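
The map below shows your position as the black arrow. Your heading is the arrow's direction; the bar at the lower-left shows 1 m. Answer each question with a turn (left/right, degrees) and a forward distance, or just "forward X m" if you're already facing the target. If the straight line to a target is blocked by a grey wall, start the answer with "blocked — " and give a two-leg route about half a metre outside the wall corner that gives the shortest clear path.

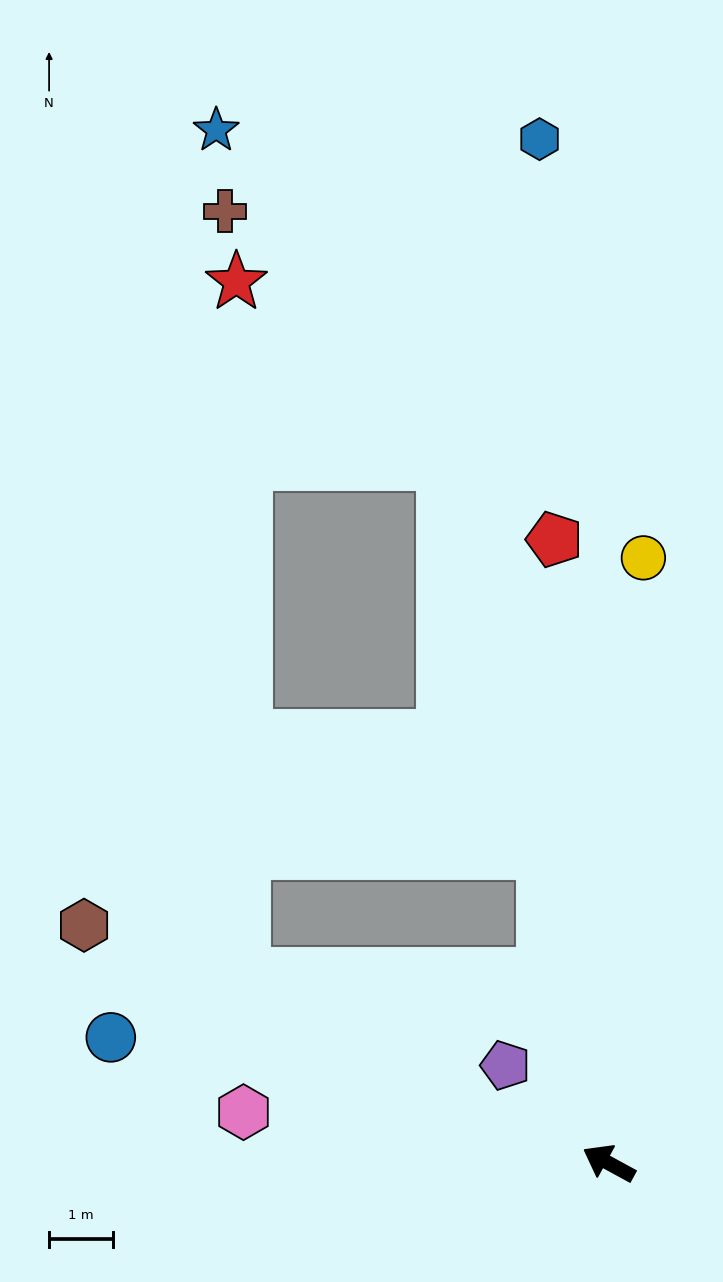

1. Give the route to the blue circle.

turn left 14°, forward 8.0 m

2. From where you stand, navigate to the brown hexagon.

turn left 4°, forward 9.0 m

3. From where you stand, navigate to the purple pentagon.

turn right 15°, forward 2.2 m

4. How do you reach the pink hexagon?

turn left 21°, forward 5.8 m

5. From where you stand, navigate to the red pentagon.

turn right 56°, forward 9.8 m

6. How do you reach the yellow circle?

turn right 65°, forward 9.5 m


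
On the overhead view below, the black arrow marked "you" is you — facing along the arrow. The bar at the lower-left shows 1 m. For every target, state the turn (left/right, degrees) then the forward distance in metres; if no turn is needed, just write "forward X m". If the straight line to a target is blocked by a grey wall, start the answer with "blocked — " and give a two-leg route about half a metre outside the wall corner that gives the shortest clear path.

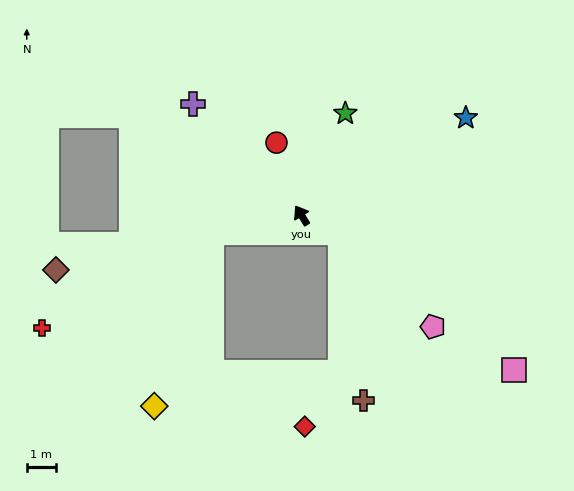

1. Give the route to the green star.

turn right 55°, forward 3.8 m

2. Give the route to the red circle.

turn right 13°, forward 2.6 m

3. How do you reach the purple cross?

turn left 12°, forward 5.3 m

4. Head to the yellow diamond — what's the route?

blocked — turn left 69°, forward 3.1 m, then turn left 61°, forward 6.2 m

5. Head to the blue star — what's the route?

turn right 91°, forward 6.5 m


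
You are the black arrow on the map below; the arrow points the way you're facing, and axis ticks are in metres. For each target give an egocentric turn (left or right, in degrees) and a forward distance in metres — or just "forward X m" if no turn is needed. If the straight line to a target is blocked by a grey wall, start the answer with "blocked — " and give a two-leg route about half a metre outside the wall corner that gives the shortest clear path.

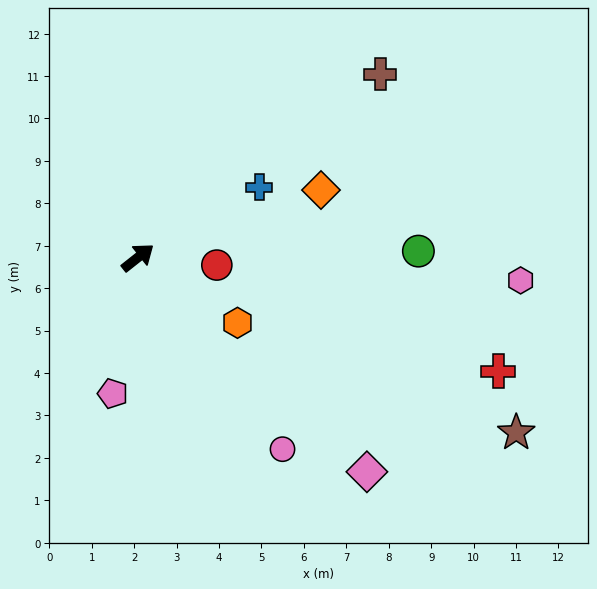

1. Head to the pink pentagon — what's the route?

turn right 139°, forward 3.3 m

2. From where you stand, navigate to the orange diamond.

turn right 18°, forward 4.6 m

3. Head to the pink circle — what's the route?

turn right 91°, forward 5.7 m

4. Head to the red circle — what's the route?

turn right 44°, forward 1.9 m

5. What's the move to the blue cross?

turn right 8°, forward 3.3 m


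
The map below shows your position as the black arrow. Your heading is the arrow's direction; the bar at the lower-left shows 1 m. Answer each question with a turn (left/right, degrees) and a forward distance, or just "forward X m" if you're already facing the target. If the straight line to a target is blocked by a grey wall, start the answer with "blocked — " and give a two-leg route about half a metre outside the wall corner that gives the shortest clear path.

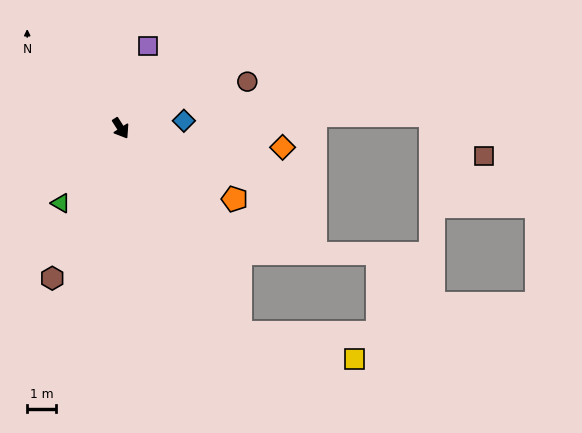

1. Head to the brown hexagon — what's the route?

turn right 57°, forward 5.7 m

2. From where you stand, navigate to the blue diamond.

turn left 64°, forward 2.2 m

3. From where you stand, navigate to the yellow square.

blocked — turn right 2°, forward 8.1 m, then turn left 47°, forward 4.0 m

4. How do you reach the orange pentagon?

turn left 26°, forward 4.6 m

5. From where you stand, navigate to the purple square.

turn left 129°, forward 3.0 m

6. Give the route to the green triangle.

turn right 71°, forward 3.3 m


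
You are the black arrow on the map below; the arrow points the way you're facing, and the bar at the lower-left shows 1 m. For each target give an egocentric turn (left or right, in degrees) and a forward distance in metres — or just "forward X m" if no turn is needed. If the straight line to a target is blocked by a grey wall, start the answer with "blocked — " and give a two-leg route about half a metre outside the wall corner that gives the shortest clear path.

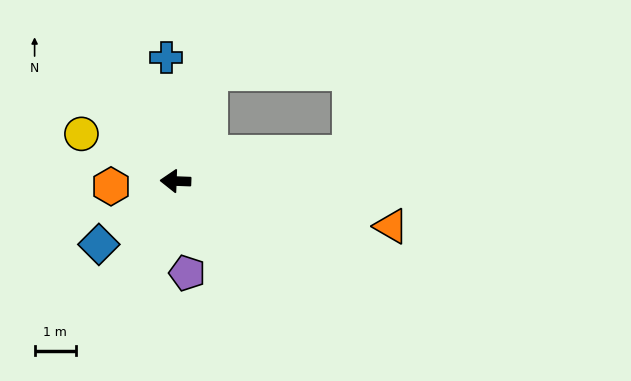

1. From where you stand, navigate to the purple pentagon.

turn left 99°, forward 2.2 m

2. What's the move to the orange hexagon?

turn left 7°, forward 1.6 m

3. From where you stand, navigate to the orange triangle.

turn left 170°, forward 5.3 m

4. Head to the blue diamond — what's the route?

turn left 42°, forward 2.4 m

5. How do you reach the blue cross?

turn right 84°, forward 3.0 m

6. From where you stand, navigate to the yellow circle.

turn right 24°, forward 2.6 m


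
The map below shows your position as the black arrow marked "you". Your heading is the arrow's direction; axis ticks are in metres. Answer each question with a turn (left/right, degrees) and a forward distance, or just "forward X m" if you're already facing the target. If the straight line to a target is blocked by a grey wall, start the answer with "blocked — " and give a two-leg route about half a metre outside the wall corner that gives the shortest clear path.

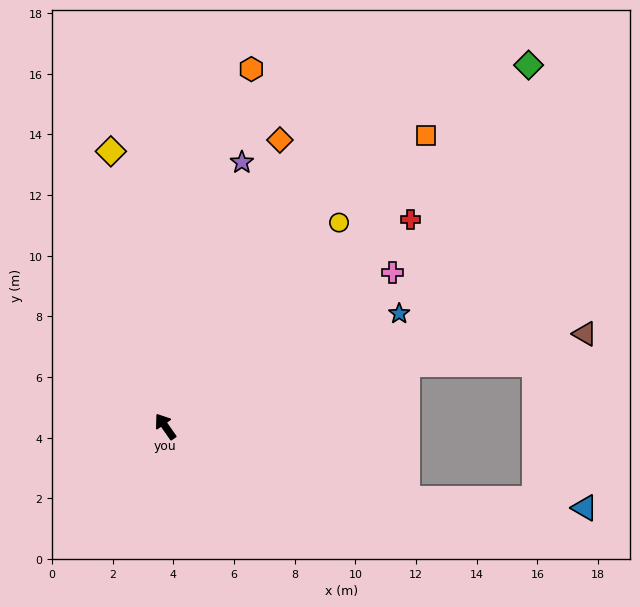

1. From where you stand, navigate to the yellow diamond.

turn right 24°, forward 9.2 m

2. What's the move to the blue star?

turn right 99°, forward 8.6 m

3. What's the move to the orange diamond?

turn right 57°, forward 10.2 m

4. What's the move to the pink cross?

turn right 91°, forward 9.0 m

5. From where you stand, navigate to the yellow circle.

turn right 75°, forward 8.8 m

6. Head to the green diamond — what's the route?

turn right 80°, forward 16.9 m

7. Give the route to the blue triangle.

blocked — turn right 142°, forward 8.3 m, then turn left 14°, forward 5.9 m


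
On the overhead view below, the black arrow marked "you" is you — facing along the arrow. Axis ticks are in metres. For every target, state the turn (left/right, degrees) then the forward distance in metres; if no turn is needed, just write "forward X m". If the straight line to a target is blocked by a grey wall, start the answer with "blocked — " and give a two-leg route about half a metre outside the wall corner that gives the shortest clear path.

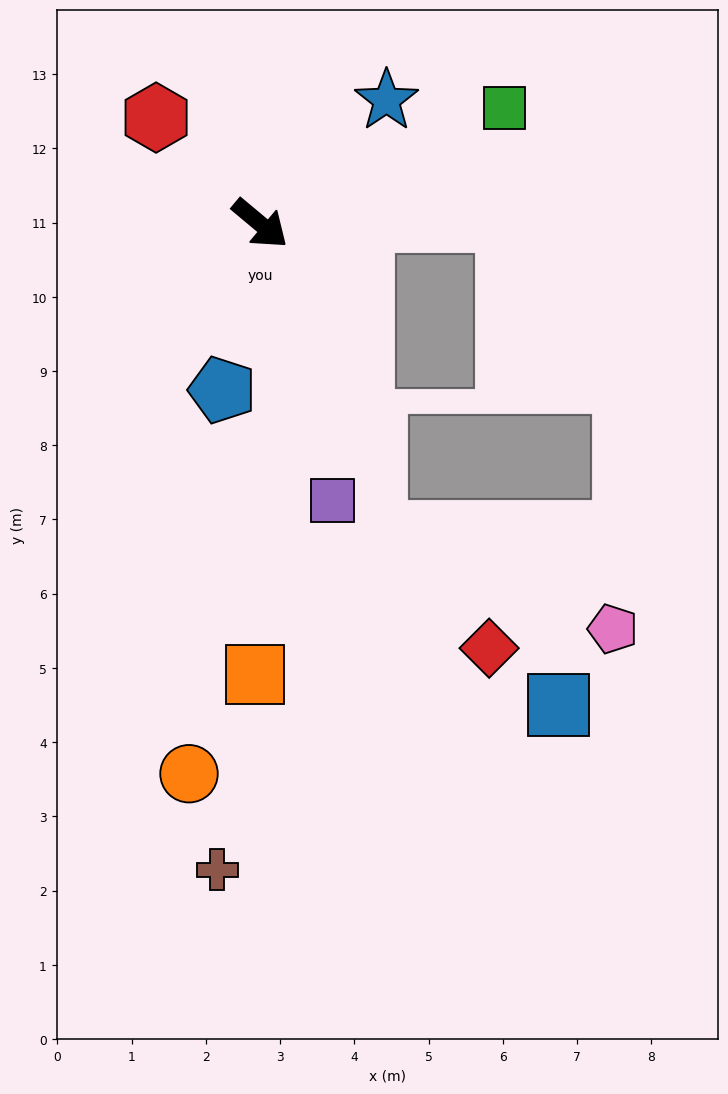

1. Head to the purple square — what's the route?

turn right 35°, forward 3.9 m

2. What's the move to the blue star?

turn left 84°, forward 2.4 m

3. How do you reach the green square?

turn left 65°, forward 3.6 m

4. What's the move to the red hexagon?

turn left 174°, forward 2.0 m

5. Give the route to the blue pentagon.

turn right 63°, forward 2.3 m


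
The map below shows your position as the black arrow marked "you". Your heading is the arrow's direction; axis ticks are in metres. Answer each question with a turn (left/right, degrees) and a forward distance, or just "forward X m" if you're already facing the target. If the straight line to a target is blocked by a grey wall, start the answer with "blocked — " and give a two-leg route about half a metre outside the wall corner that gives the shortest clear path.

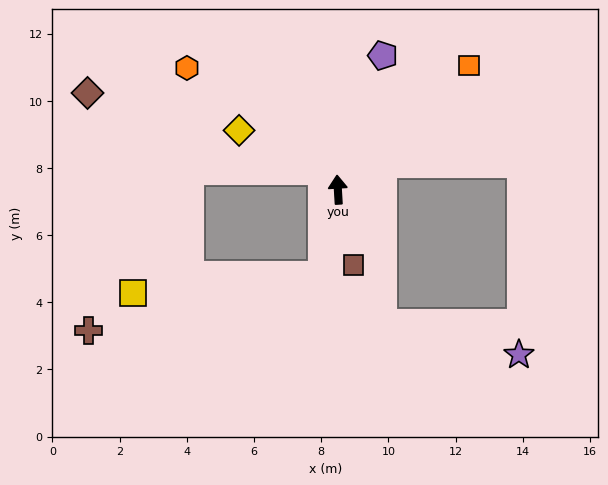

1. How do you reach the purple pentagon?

turn right 22°, forward 4.2 m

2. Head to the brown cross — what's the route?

blocked — turn left 166°, forward 2.6 m, then turn right 66°, forward 7.2 m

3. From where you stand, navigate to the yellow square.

blocked — turn left 166°, forward 2.6 m, then turn right 74°, forward 5.7 m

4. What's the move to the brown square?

turn right 172°, forward 2.3 m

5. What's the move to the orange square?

turn right 50°, forward 5.4 m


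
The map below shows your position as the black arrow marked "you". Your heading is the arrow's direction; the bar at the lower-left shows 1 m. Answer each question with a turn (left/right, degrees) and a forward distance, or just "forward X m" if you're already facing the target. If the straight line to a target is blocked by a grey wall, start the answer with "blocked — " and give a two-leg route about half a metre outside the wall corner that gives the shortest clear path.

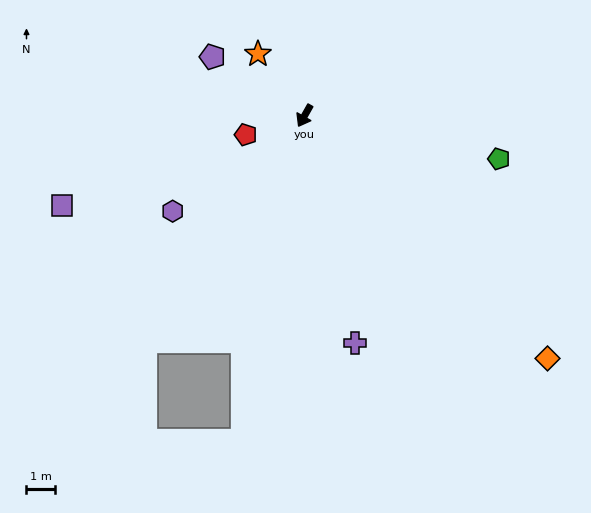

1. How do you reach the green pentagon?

turn left 107°, forward 6.9 m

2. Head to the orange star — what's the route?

turn right 113°, forward 2.7 m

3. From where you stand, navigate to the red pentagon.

turn right 43°, forward 2.1 m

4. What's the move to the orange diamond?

turn left 74°, forward 11.9 m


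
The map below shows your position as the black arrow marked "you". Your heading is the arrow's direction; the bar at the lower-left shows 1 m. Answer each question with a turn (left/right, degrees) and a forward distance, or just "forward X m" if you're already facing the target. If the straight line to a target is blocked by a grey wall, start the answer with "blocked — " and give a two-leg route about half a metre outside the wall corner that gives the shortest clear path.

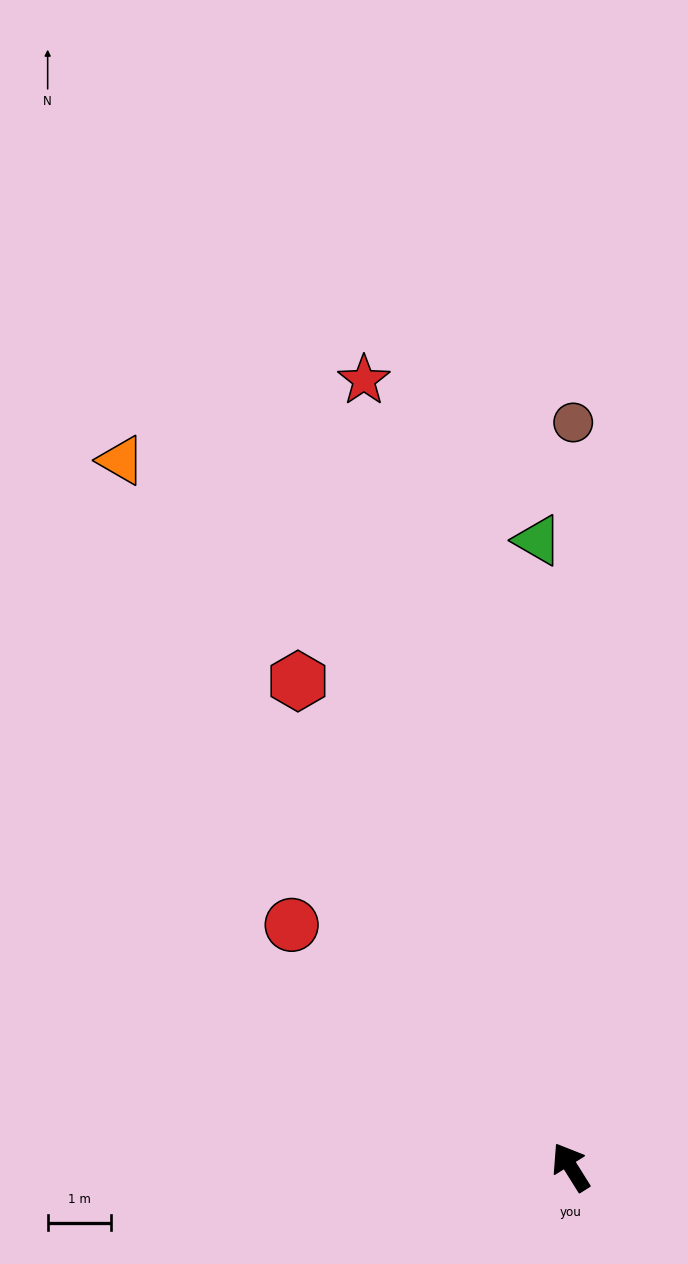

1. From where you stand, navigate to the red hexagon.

turn right 3°, forward 8.8 m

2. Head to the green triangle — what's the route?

turn right 29°, forward 9.9 m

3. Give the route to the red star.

turn right 17°, forward 12.8 m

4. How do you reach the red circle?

turn left 17°, forward 5.8 m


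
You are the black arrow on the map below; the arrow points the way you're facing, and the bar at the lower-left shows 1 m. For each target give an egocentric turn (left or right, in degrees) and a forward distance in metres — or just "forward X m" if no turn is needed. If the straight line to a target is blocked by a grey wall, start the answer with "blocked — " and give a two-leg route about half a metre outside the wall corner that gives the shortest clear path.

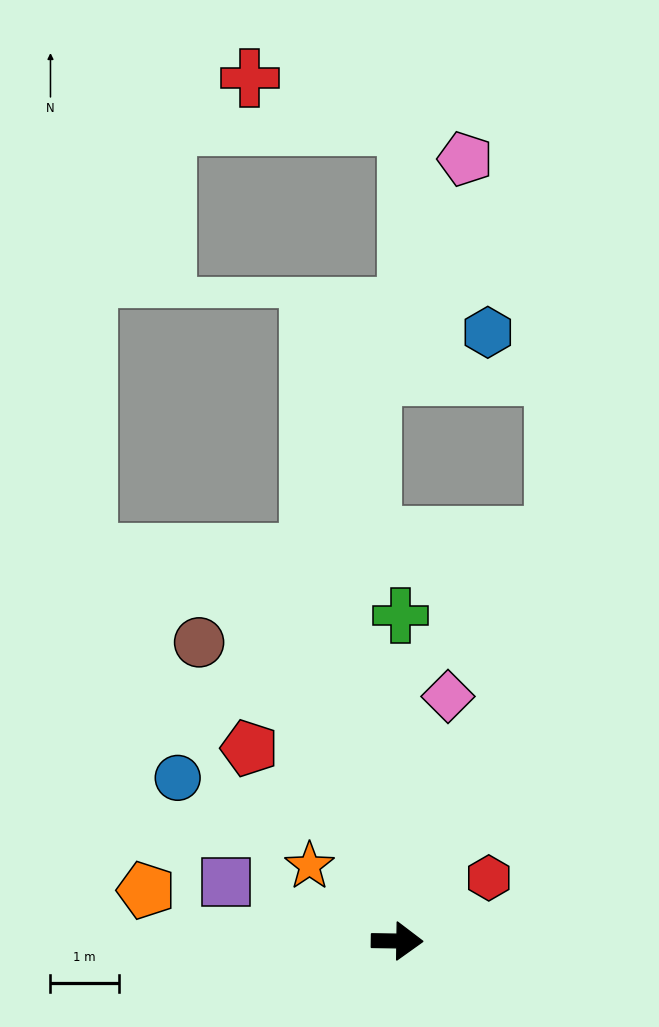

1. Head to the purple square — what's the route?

turn left 162°, forward 2.6 m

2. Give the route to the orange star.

turn left 140°, forward 1.7 m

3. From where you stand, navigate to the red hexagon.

turn left 35°, forward 1.6 m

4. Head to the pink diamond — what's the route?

turn left 79°, forward 3.6 m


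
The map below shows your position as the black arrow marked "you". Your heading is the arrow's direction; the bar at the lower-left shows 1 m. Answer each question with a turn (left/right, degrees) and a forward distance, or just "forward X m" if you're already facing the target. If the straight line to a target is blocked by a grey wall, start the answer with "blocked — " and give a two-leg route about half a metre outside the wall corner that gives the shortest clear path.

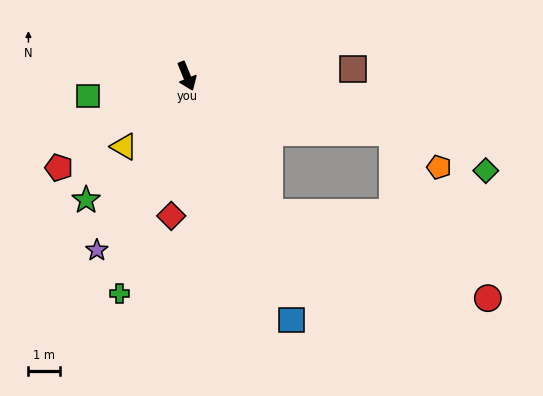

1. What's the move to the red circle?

blocked — turn left 9°, forward 5.0 m, then turn left 37°, forward 7.3 m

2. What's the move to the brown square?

turn left 70°, forward 5.2 m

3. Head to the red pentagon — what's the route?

turn right 77°, forward 4.9 m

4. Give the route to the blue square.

forward 8.3 m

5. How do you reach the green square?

turn right 101°, forward 3.2 m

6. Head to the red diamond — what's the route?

turn right 29°, forward 4.4 m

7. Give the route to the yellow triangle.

turn right 64°, forward 2.9 m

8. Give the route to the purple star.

turn right 50°, forward 6.1 m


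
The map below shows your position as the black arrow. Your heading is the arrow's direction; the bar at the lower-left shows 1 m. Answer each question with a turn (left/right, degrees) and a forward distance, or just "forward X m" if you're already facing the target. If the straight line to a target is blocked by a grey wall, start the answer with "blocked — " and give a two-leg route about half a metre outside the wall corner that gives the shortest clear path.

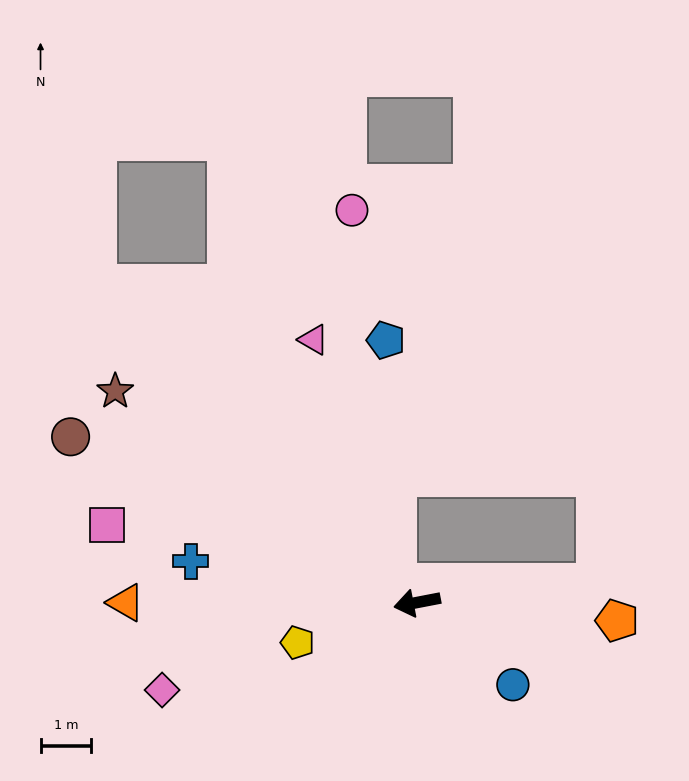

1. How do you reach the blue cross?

turn right 21°, forward 4.6 m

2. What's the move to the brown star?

turn right 46°, forward 7.3 m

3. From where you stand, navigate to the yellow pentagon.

turn left 8°, forward 2.5 m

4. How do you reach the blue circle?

turn left 128°, forward 2.5 m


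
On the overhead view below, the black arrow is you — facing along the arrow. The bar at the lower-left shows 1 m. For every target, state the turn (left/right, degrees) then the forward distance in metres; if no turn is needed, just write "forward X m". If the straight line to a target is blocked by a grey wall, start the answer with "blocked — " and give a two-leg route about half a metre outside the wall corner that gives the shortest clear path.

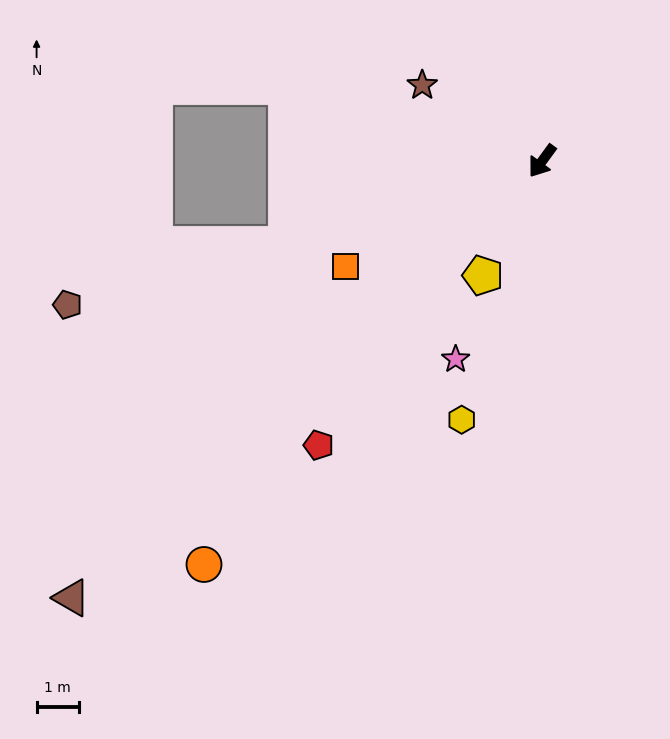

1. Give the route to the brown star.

turn right 86°, forward 3.3 m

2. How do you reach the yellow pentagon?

turn left 9°, forward 3.0 m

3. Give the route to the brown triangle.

turn right 11°, forward 15.1 m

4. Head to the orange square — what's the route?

turn right 26°, forward 5.3 m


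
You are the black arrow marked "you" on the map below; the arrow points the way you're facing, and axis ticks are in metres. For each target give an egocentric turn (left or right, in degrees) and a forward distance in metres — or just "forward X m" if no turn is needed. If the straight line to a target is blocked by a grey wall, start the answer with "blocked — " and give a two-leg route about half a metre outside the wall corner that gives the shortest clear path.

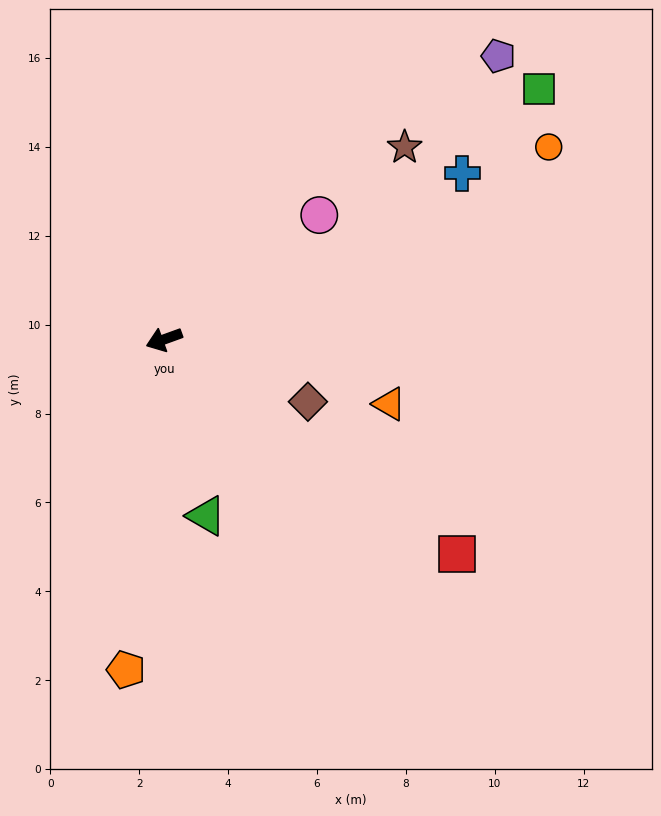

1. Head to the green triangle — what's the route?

turn left 84°, forward 4.1 m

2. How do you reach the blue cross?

turn right 171°, forward 7.7 m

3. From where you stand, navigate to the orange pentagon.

turn left 64°, forward 7.5 m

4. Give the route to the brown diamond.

turn left 137°, forward 3.5 m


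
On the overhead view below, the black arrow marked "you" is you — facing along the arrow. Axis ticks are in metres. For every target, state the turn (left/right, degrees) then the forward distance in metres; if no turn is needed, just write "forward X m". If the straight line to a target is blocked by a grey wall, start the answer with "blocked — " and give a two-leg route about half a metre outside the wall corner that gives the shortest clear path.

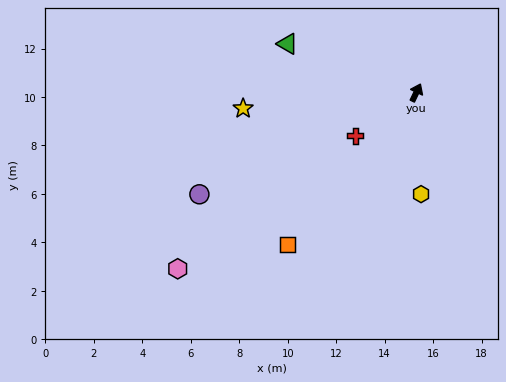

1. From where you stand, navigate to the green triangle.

turn left 95°, forward 5.7 m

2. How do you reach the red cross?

turn left 151°, forward 3.1 m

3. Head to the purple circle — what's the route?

turn left 141°, forward 9.9 m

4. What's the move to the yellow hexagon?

turn right 152°, forward 4.2 m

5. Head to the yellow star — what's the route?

turn left 121°, forward 7.2 m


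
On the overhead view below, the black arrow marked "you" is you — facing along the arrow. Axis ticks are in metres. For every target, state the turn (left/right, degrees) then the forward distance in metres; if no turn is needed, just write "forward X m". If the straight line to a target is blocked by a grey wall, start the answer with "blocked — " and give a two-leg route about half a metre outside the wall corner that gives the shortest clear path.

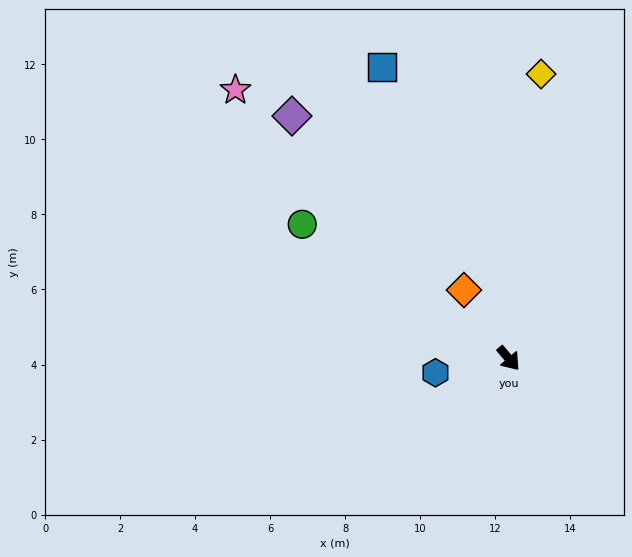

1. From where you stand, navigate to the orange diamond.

turn left 173°, forward 2.2 m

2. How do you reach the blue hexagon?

turn right 119°, forward 2.0 m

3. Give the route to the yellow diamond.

turn left 133°, forward 7.6 m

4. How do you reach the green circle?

turn right 163°, forward 6.6 m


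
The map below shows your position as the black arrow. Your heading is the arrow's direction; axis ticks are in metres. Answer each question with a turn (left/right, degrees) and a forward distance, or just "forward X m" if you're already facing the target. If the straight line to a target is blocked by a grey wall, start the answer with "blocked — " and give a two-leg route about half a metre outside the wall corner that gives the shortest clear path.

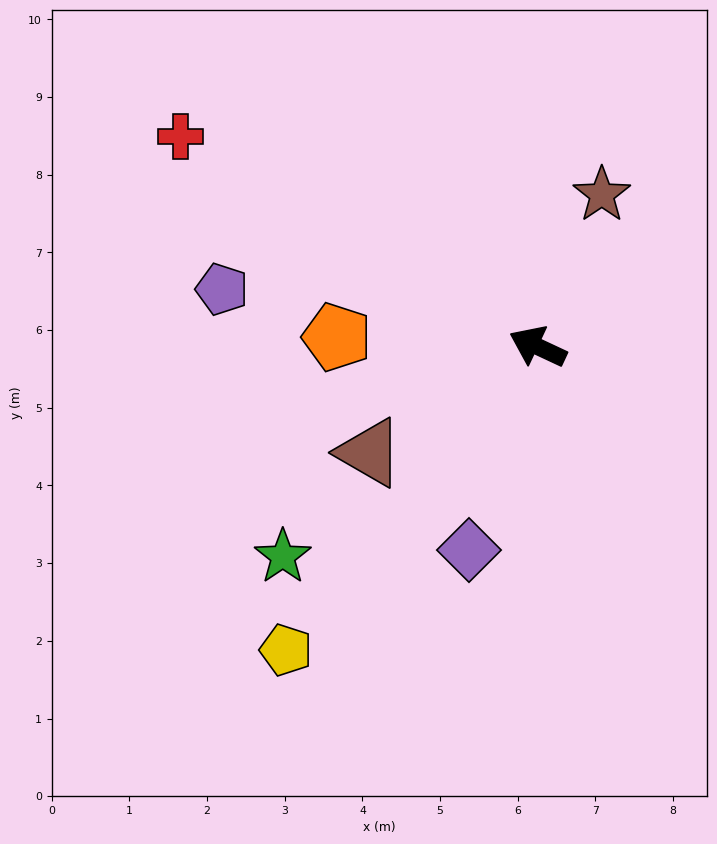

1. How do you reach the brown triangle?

turn left 57°, forward 2.6 m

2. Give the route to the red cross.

turn right 5°, forward 5.3 m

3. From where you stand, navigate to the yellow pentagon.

turn left 75°, forward 5.1 m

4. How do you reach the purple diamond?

turn left 96°, forward 2.8 m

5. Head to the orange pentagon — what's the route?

turn left 22°, forward 2.6 m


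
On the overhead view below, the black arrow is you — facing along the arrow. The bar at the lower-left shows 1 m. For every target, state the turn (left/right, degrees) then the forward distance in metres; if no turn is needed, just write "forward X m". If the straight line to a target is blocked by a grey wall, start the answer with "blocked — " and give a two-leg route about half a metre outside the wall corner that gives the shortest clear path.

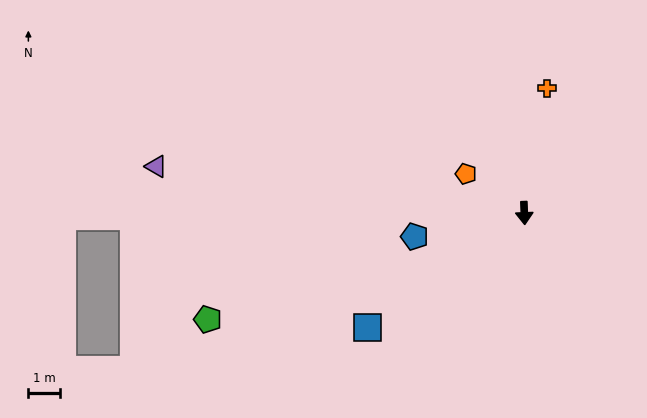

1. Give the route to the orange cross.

turn left 168°, forward 4.0 m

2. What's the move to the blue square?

turn right 56°, forward 6.1 m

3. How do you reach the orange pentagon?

turn right 126°, forward 2.2 m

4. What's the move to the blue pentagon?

turn right 80°, forward 3.5 m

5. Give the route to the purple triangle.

turn right 99°, forward 11.7 m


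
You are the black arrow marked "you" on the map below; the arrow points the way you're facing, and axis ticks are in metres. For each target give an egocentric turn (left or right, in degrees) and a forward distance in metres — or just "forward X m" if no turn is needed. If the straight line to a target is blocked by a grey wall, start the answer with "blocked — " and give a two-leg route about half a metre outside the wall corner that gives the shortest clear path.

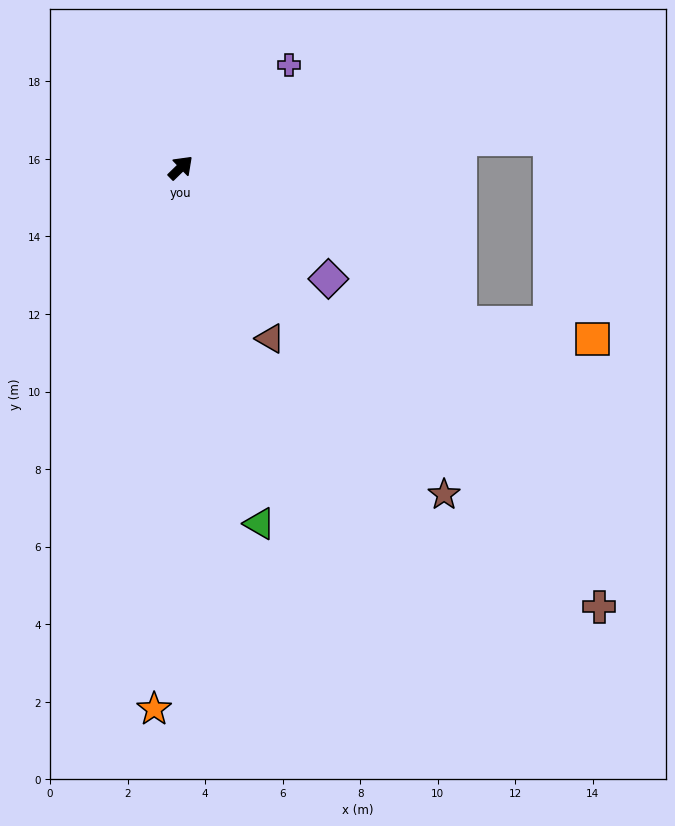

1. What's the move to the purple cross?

forward 3.8 m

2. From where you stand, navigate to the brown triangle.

turn right 107°, forward 5.0 m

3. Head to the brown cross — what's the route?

turn right 91°, forward 15.7 m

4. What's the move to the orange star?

turn right 137°, forward 14.0 m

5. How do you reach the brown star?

turn right 95°, forward 10.8 m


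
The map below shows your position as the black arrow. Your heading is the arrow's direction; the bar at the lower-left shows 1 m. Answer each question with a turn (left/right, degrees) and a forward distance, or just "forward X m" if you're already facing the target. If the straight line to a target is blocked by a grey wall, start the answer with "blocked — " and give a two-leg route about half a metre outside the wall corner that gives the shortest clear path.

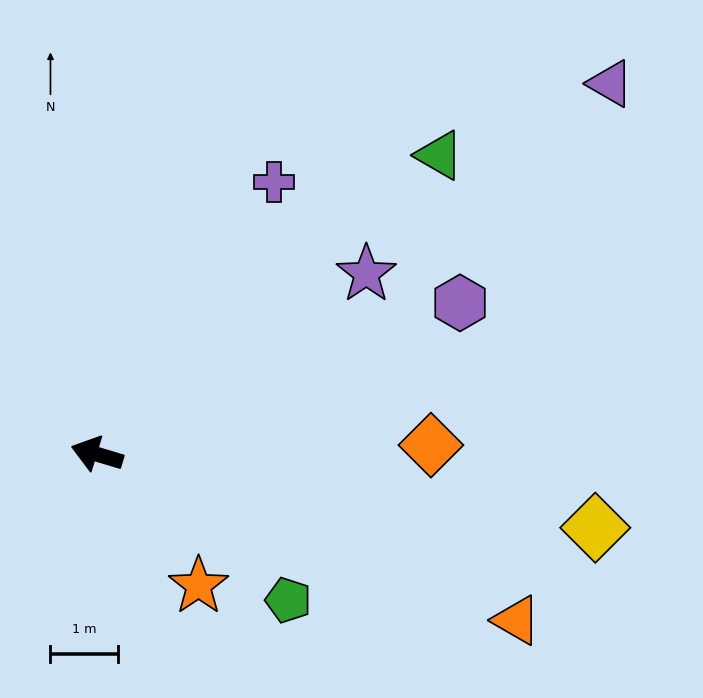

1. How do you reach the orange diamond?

turn right 162°, forward 5.0 m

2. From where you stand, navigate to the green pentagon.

turn left 159°, forward 3.6 m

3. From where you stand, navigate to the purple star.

turn right 129°, forward 4.8 m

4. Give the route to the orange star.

turn left 144°, forward 2.5 m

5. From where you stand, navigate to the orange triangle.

turn left 175°, forward 6.7 m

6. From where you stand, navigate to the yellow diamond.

turn right 172°, forward 7.5 m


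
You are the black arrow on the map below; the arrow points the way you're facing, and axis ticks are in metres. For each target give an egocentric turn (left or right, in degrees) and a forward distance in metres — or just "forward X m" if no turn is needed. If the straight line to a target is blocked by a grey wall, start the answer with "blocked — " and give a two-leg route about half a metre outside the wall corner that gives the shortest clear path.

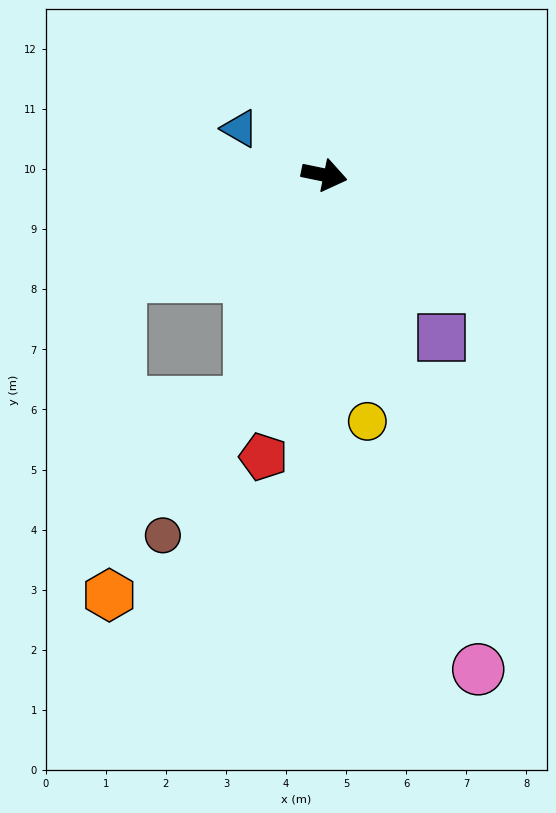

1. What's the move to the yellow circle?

turn right 68°, forward 4.2 m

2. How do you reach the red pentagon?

turn right 91°, forward 4.8 m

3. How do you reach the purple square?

turn right 43°, forward 3.3 m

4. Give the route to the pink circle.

turn right 61°, forward 8.6 m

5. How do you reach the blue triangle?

turn left 163°, forward 1.6 m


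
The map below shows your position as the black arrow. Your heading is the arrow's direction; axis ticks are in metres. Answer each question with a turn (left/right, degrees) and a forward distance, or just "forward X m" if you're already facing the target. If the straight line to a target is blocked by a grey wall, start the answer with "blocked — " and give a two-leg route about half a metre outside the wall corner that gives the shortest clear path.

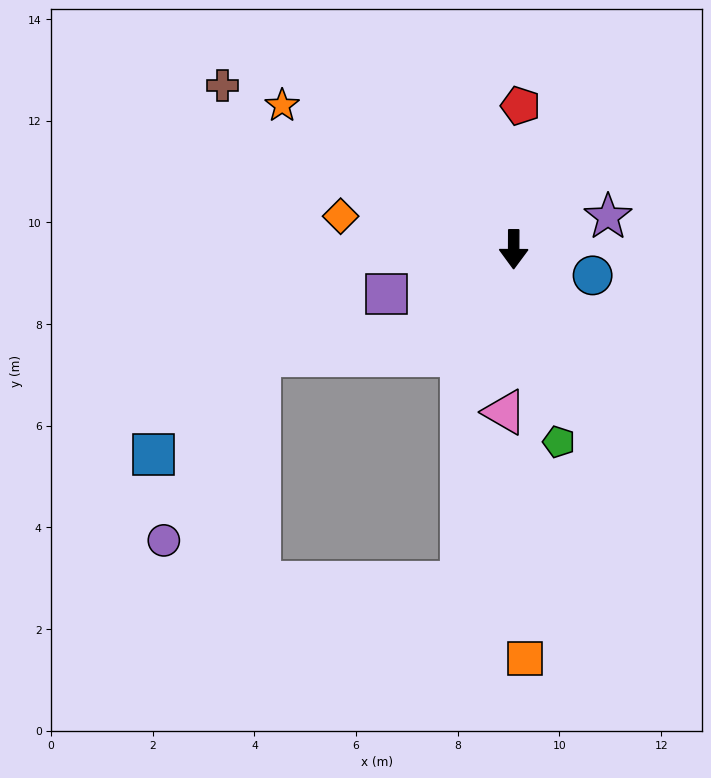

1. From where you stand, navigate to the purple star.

turn left 109°, forward 2.0 m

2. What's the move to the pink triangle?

turn right 3°, forward 3.2 m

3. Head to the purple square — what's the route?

turn right 70°, forward 2.6 m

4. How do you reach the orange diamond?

turn right 101°, forward 3.5 m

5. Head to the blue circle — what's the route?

turn left 72°, forward 1.6 m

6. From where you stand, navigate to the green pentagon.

turn left 13°, forward 3.9 m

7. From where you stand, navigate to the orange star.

turn right 122°, forward 5.4 m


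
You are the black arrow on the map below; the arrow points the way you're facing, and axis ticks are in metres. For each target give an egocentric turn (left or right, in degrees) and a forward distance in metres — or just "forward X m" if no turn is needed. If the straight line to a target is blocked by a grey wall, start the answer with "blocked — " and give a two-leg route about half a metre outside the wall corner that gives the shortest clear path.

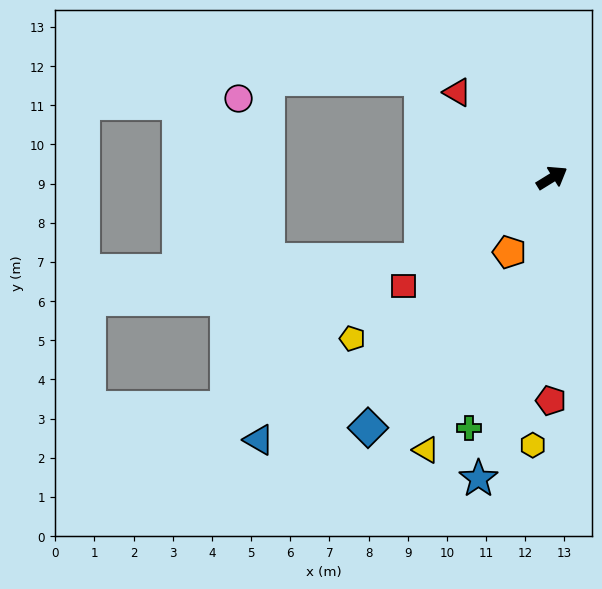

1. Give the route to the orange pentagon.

turn right 151°, forward 2.2 m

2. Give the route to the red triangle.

turn left 106°, forward 3.3 m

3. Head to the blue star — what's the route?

turn right 135°, forward 7.9 m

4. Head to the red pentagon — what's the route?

turn right 122°, forward 5.7 m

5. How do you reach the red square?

turn right 176°, forward 4.7 m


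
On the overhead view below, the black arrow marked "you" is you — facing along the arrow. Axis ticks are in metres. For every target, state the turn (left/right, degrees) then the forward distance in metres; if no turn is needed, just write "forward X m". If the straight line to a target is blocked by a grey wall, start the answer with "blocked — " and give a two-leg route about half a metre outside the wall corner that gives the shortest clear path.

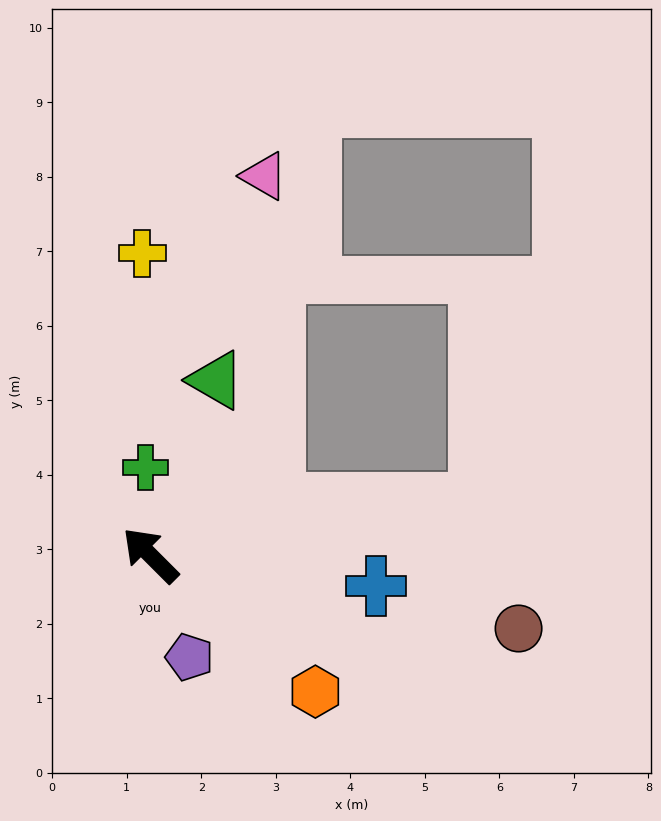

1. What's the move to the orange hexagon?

turn right 175°, forward 2.9 m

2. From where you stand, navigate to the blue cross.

turn right 143°, forward 3.1 m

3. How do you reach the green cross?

turn right 42°, forward 1.2 m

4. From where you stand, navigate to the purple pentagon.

turn left 156°, forward 1.5 m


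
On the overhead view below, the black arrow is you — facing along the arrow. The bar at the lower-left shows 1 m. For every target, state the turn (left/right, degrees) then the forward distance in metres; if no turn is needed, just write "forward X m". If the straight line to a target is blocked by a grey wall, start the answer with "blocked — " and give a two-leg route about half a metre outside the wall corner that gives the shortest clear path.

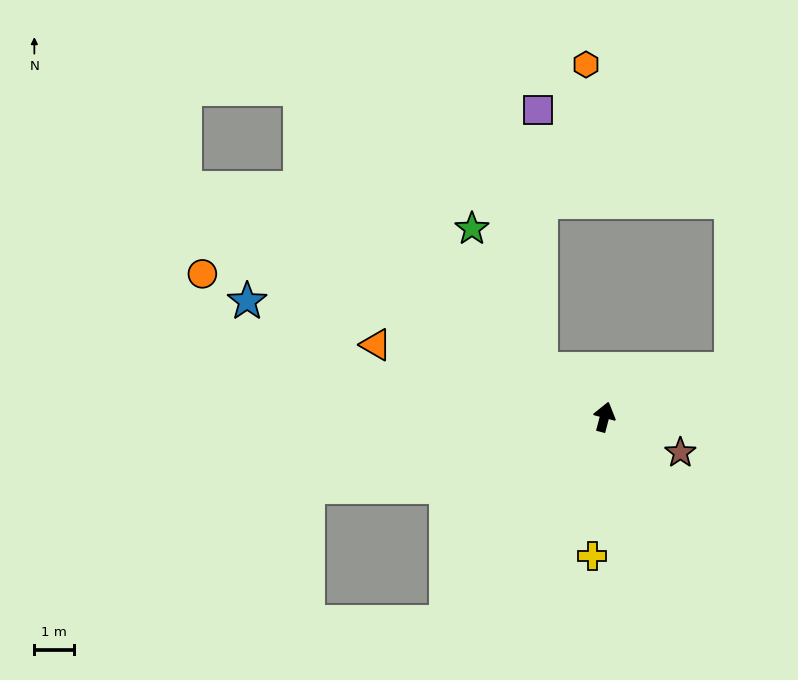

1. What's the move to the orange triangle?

turn left 87°, forward 6.1 m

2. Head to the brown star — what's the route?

turn right 100°, forward 2.1 m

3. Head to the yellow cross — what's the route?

turn right 170°, forward 3.5 m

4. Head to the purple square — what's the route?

blocked — turn left 68°, forward 2.0 m, then turn right 52°, forward 6.6 m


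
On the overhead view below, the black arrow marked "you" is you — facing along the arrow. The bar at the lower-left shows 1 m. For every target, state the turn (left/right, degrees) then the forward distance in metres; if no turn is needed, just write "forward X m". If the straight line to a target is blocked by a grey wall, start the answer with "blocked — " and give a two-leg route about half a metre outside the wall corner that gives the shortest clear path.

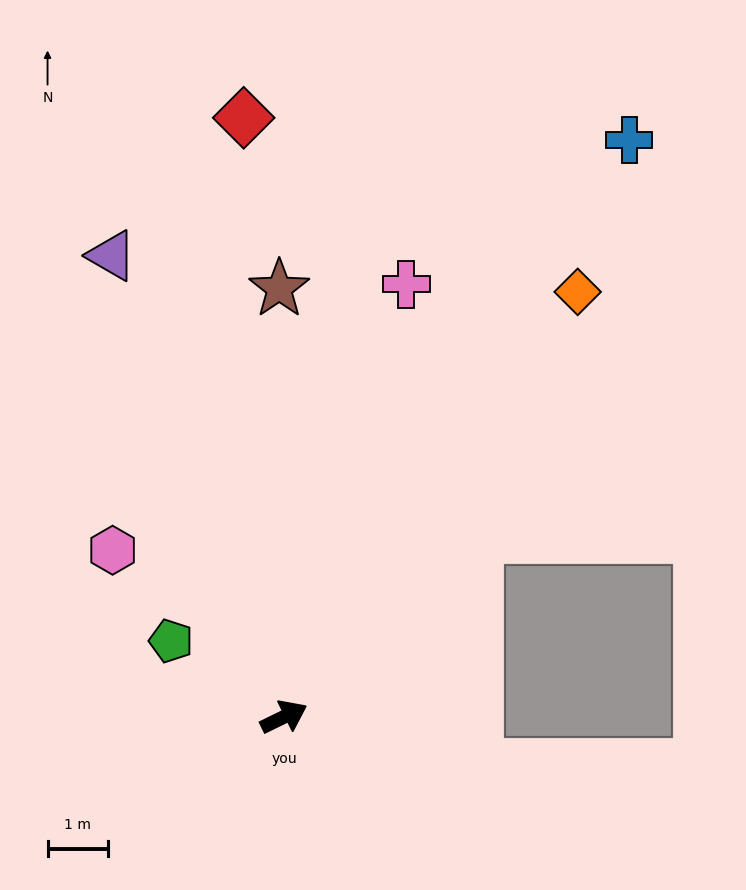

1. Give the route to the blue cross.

turn left 33°, forward 11.1 m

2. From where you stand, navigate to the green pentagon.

turn left 120°, forward 2.2 m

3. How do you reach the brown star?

turn left 65°, forward 7.1 m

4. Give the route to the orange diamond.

turn left 29°, forward 8.5 m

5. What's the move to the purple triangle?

turn left 84°, forward 8.1 m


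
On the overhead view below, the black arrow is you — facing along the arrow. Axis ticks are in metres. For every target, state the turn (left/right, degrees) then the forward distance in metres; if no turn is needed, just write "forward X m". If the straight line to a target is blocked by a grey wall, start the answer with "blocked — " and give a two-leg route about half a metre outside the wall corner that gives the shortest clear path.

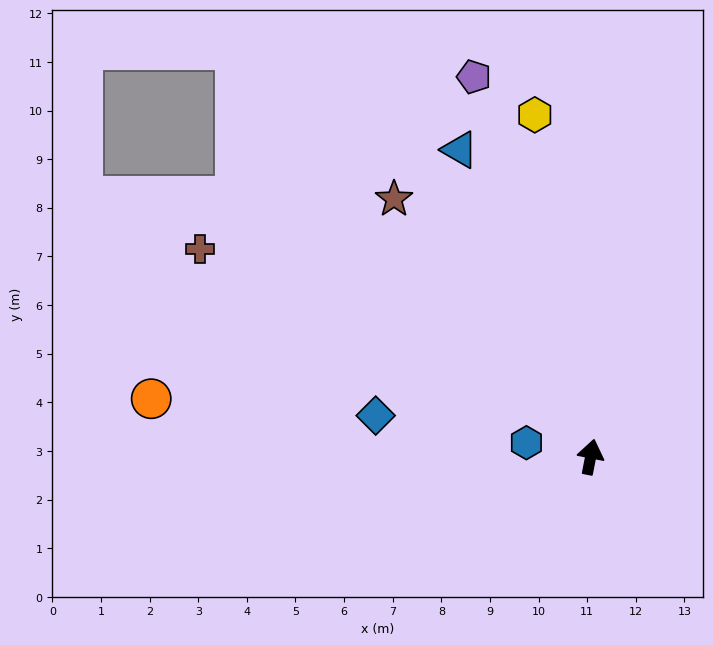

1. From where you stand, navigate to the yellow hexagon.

turn left 20°, forward 7.1 m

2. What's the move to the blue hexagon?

turn left 89°, forward 1.4 m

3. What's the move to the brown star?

turn left 48°, forward 6.7 m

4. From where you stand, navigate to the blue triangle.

turn left 34°, forward 6.9 m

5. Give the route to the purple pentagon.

turn left 28°, forward 8.2 m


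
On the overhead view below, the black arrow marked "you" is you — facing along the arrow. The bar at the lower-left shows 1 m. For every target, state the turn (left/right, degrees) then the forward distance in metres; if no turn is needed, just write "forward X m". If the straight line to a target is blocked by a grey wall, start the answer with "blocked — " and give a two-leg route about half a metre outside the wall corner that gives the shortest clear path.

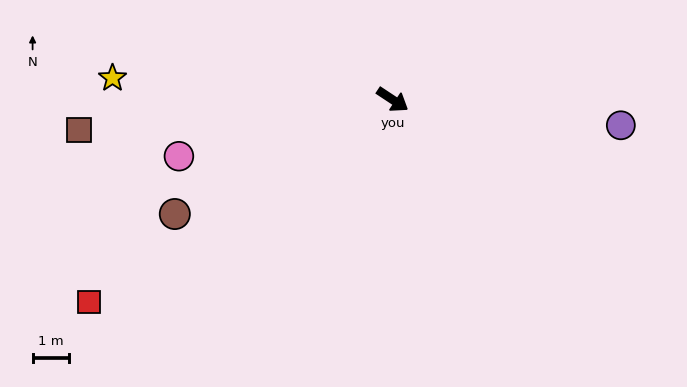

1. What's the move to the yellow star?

turn right 151°, forward 7.7 m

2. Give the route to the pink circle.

turn right 132°, forward 6.0 m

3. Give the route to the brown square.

turn right 141°, forward 8.6 m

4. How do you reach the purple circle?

turn left 27°, forward 6.3 m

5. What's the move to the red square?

turn right 113°, forward 10.0 m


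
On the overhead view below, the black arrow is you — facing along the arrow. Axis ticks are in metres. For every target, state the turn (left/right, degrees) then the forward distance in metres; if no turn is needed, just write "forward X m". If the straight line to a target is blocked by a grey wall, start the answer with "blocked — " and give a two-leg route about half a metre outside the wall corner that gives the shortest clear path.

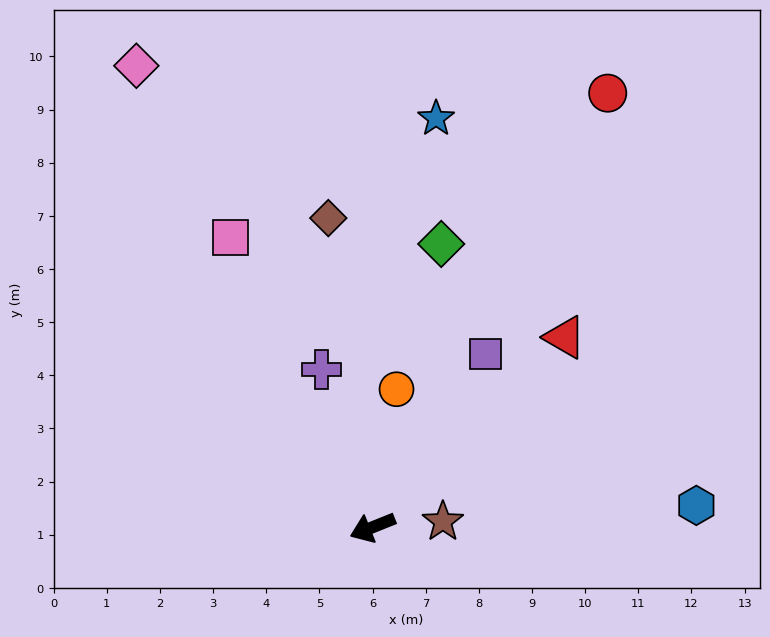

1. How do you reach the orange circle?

turn right 122°, forward 2.6 m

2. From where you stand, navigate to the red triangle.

turn right 157°, forward 5.1 m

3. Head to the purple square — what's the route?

turn right 145°, forward 3.9 m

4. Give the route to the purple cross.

turn right 94°, forward 3.1 m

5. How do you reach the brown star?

turn left 163°, forward 1.3 m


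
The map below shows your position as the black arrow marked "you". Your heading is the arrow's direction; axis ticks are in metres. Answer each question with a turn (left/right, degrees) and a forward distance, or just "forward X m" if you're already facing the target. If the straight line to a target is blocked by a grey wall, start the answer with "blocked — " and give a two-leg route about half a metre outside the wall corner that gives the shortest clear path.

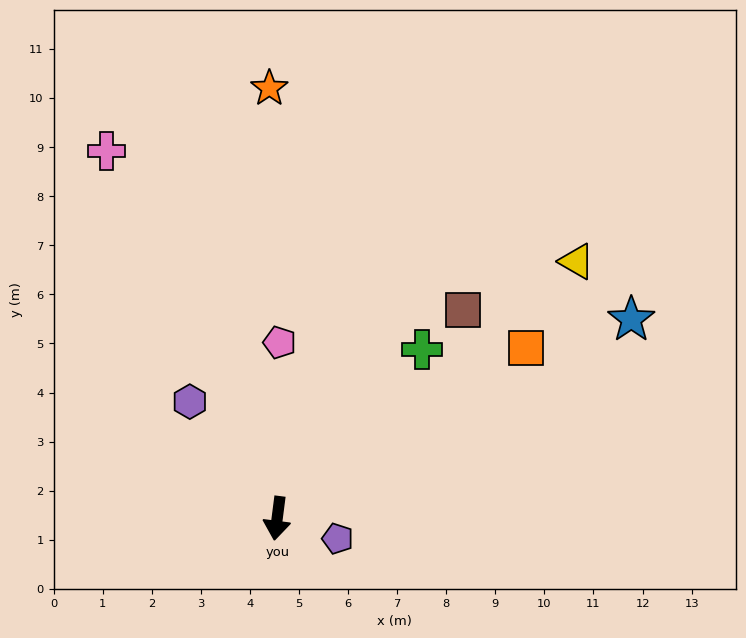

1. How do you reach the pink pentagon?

turn right 173°, forward 3.6 m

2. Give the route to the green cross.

turn left 147°, forward 4.5 m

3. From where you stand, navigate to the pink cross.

turn right 148°, forward 8.3 m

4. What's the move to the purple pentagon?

turn left 79°, forward 1.3 m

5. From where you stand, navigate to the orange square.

turn left 132°, forward 6.1 m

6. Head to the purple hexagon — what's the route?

turn right 136°, forward 3.0 m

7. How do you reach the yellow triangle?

turn left 138°, forward 8.0 m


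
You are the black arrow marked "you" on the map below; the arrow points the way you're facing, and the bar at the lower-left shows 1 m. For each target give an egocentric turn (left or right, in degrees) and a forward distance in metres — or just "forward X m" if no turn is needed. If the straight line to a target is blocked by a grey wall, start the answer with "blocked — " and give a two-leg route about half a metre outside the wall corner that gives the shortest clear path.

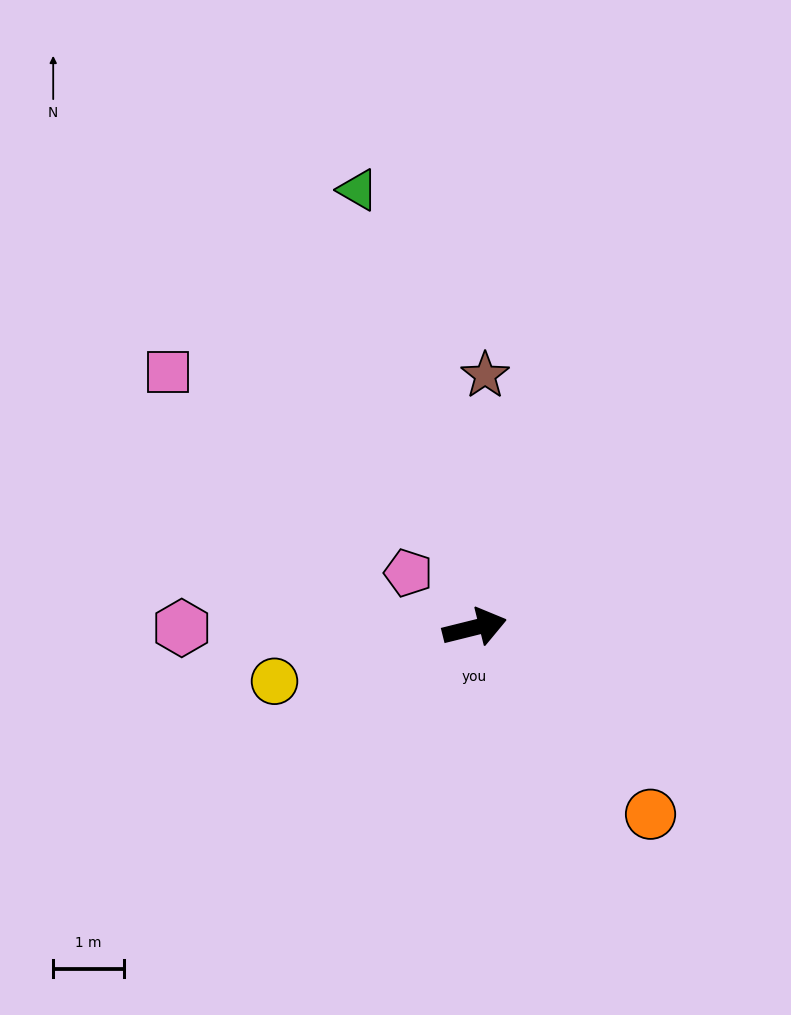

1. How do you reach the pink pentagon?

turn left 127°, forward 1.2 m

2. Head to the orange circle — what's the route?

turn right 61°, forward 3.6 m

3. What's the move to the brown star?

turn left 74°, forward 3.6 m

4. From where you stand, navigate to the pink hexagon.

turn left 166°, forward 4.2 m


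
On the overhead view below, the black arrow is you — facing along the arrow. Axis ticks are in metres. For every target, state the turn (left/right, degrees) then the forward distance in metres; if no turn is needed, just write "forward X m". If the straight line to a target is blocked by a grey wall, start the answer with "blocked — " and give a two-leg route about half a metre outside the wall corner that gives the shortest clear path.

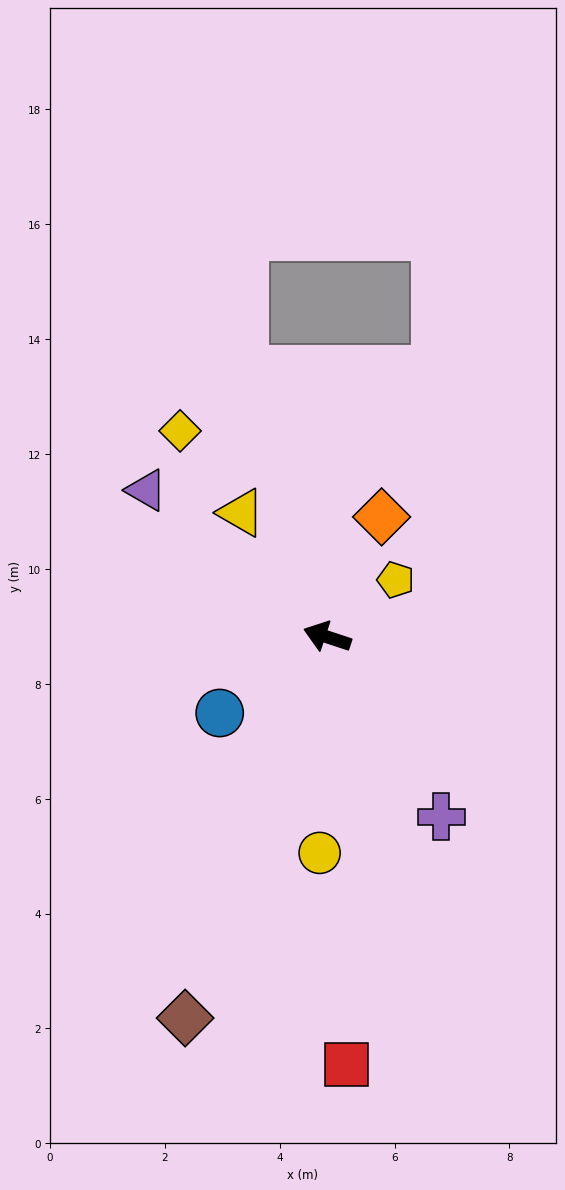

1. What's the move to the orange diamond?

turn right 96°, forward 2.3 m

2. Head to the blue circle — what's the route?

turn left 54°, forward 2.3 m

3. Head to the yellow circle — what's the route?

turn left 106°, forward 3.8 m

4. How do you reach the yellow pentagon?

turn right 122°, forward 1.6 m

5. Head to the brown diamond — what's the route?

turn left 88°, forward 7.1 m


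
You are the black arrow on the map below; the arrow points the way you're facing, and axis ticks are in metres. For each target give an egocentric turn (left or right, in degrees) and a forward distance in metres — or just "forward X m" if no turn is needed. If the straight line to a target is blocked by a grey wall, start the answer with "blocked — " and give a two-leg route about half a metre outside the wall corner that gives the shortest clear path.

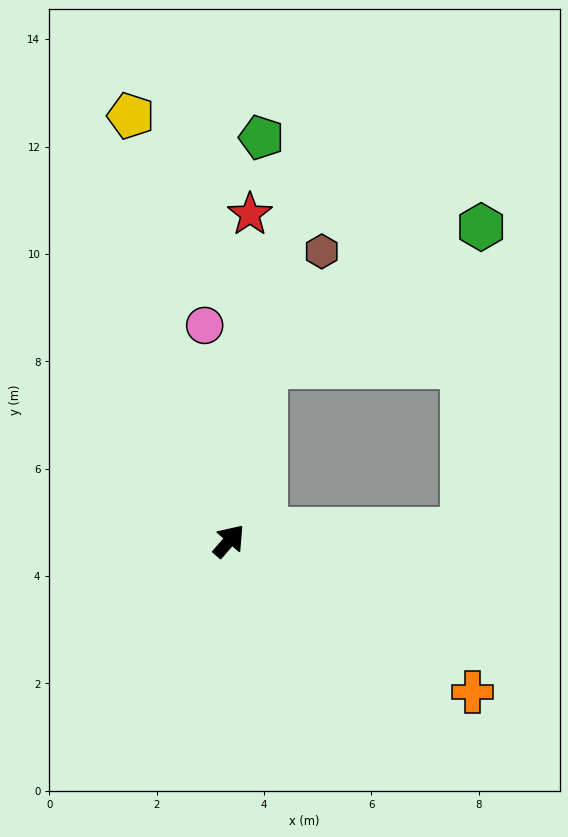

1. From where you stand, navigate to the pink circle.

turn left 48°, forward 4.0 m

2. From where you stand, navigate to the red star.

turn left 37°, forward 6.1 m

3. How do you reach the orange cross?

turn right 81°, forward 5.3 m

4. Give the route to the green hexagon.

blocked — turn left 29°, forward 3.3 m, then turn right 45°, forward 4.8 m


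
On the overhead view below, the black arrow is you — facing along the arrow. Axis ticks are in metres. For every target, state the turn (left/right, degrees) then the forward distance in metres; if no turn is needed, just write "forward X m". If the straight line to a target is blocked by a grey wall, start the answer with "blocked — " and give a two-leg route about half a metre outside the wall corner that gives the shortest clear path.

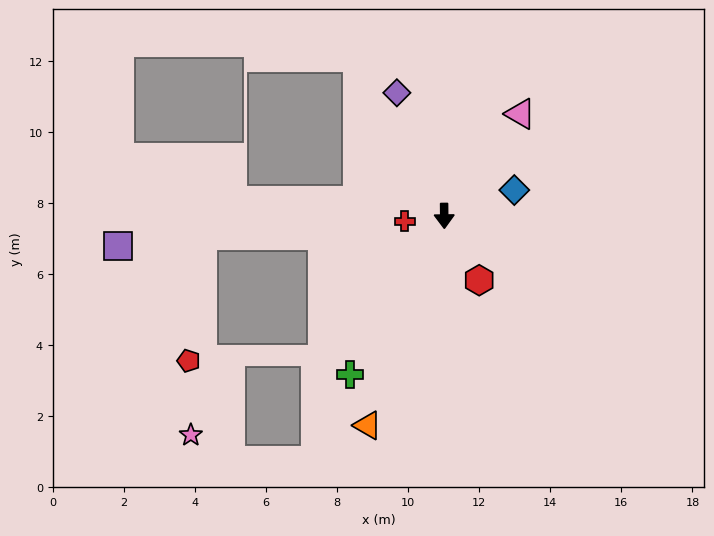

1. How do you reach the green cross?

turn right 31°, forward 5.2 m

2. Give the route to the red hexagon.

turn left 28°, forward 2.1 m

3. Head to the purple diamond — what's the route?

turn right 160°, forward 3.7 m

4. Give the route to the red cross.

turn right 83°, forward 1.1 m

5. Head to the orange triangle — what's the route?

turn right 21°, forward 6.3 m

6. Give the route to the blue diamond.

turn left 110°, forward 2.1 m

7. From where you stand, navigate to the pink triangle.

turn left 143°, forward 3.6 m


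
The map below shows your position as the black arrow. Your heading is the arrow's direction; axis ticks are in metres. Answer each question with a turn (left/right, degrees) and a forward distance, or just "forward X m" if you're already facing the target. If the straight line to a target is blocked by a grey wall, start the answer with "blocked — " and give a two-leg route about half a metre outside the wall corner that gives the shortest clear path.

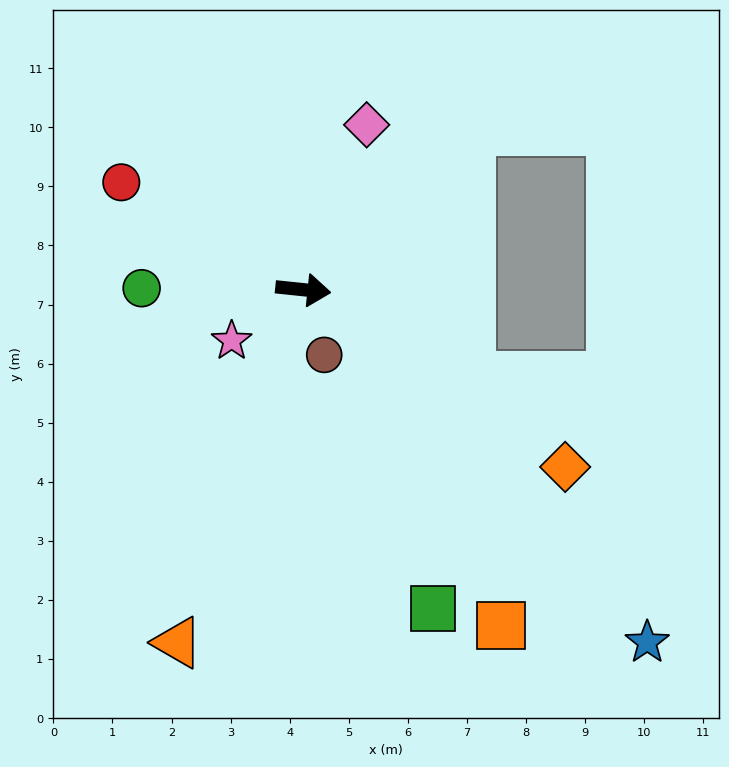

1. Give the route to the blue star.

turn right 40°, forward 8.3 m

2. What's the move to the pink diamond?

turn left 75°, forward 3.0 m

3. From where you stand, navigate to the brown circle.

turn right 66°, forward 1.2 m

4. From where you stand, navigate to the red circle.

turn left 155°, forward 3.6 m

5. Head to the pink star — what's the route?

turn right 139°, forward 1.5 m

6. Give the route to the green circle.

turn right 175°, forward 2.7 m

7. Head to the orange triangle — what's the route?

turn right 104°, forward 6.3 m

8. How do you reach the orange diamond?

turn right 28°, forward 5.4 m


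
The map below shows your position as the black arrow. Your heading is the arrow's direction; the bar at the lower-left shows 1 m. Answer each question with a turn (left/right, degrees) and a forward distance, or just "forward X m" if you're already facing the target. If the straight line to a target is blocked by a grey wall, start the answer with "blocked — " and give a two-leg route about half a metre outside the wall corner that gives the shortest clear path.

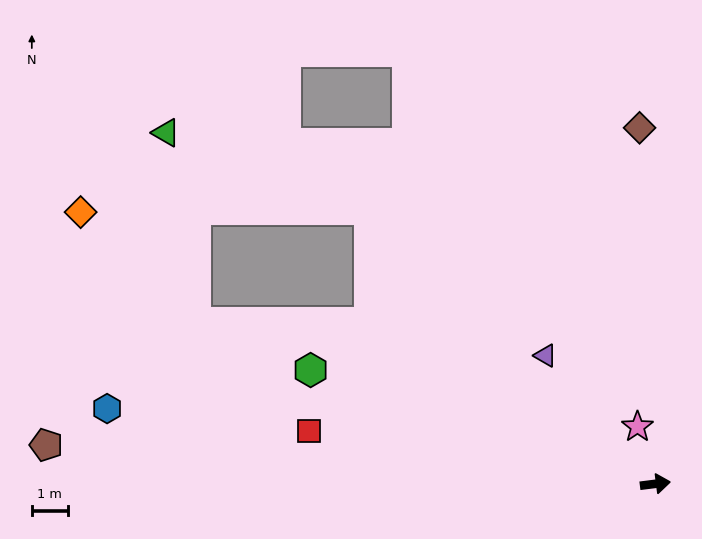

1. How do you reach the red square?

turn left 164°, forward 9.8 m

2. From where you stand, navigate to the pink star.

turn left 100°, forward 1.7 m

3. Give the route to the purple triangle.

turn left 123°, forward 4.7 m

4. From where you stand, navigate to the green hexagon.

turn left 155°, forward 10.1 m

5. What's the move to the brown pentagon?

turn left 169°, forward 17.0 m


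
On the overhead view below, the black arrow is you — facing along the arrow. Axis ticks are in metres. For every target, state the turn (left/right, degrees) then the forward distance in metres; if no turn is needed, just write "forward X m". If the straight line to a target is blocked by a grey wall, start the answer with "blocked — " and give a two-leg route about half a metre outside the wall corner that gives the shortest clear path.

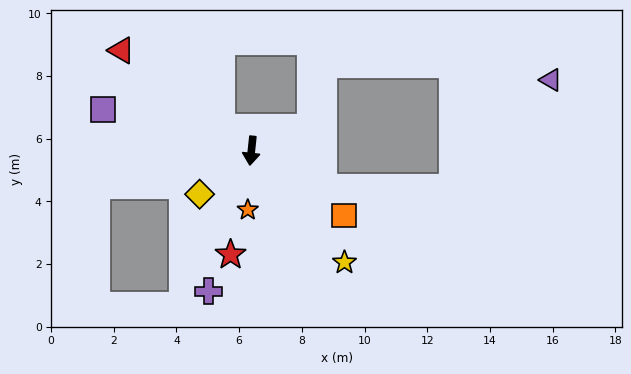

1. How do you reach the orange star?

turn left 3°, forward 1.9 m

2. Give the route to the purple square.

turn right 100°, forward 4.9 m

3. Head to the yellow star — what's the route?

turn left 46°, forward 4.6 m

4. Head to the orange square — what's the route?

turn left 61°, forward 3.6 m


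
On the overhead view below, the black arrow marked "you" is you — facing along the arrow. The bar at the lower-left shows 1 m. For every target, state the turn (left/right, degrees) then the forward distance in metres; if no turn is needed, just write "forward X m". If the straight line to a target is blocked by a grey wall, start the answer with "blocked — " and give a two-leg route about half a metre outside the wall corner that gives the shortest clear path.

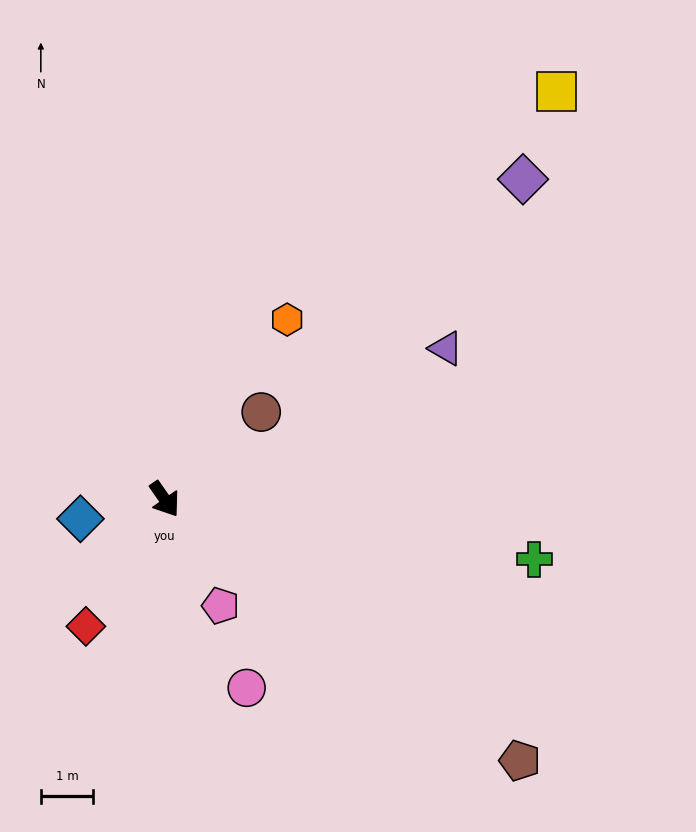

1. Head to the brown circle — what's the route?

turn left 97°, forward 2.5 m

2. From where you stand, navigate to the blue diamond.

turn right 112°, forward 1.6 m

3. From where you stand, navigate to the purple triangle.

turn left 83°, forward 6.1 m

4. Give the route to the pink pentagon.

turn right 7°, forward 2.3 m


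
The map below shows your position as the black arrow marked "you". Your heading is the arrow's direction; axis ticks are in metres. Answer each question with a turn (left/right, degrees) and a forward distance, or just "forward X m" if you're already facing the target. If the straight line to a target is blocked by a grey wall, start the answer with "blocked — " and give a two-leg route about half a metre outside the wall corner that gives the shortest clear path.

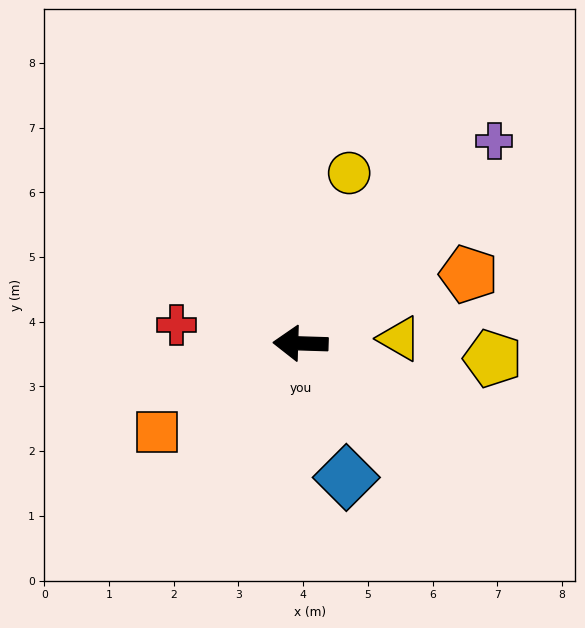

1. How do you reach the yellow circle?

turn right 104°, forward 2.7 m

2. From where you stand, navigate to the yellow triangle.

turn right 175°, forward 1.5 m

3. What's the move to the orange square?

turn left 34°, forward 2.6 m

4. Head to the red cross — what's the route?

turn right 7°, forward 1.9 m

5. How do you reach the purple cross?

turn right 132°, forward 4.3 m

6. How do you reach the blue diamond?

turn left 111°, forward 2.2 m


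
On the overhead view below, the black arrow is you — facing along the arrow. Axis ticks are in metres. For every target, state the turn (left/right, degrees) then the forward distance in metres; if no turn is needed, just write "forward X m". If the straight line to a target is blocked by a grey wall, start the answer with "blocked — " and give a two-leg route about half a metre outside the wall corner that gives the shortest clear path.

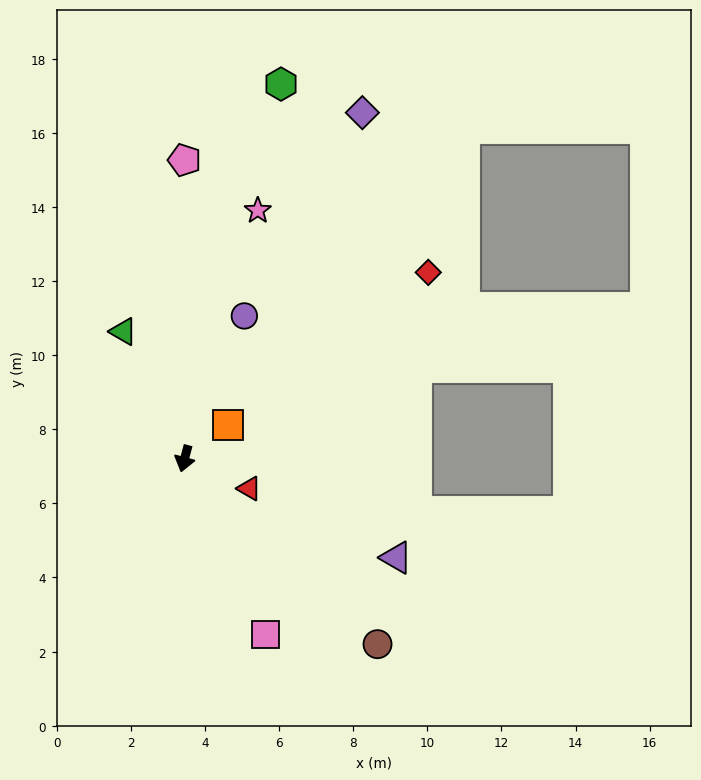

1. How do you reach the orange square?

turn left 143°, forward 1.5 m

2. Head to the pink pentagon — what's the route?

turn right 165°, forward 8.1 m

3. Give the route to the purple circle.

turn left 172°, forward 4.2 m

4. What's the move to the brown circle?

turn left 61°, forward 7.2 m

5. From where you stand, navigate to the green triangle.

turn right 139°, forward 3.8 m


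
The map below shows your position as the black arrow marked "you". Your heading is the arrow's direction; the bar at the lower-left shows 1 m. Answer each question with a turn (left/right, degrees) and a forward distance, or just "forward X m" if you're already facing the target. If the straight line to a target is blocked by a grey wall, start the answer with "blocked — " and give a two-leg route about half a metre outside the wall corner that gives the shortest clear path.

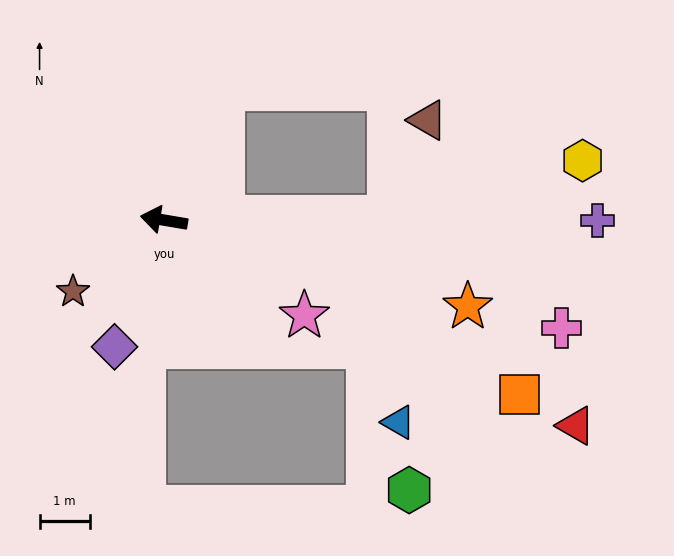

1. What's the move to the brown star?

turn left 48°, forward 2.3 m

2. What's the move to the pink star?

turn left 155°, forward 3.4 m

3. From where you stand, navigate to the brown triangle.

blocked — turn right 169°, forward 4.5 m, then turn left 67°, forward 2.1 m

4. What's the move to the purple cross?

turn right 170°, forward 8.6 m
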